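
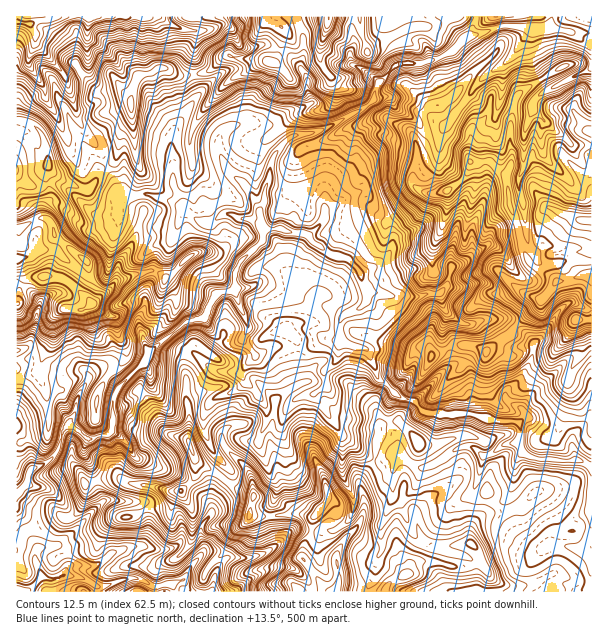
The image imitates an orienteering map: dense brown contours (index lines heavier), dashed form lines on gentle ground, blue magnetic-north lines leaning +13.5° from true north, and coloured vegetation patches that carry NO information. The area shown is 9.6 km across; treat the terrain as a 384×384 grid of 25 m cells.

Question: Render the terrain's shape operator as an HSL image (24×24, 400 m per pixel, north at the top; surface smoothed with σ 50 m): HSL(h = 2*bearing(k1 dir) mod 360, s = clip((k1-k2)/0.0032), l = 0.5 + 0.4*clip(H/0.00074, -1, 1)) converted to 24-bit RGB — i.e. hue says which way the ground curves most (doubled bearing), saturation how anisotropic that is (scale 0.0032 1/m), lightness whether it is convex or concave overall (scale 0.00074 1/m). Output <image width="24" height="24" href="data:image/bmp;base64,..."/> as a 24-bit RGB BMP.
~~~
<image width="24" height="24" href="data:image/bmp;base64,Qk32BgAAAAAAADYAAAAoAAAAGAAAABgAAAABABgAAAAAAMAGAAATCwAAEwsAAAAAAAAAAAAANap2c6IyuYs4qSQ/Uq0Nn0kOSFoT6mEsFC5iNMHeR+HB5JJlSXi/4M6kMD1hwWeJyndkajNUmZ5Td85fRZGkgmuVmYmgZXaPlUV9uoiEYkiLX5k3SJs2nDyK7omVB0k1klIZPUcNBDEQ87i/QWSk5c+rPUhbVJCRn6t7h2y6pWqrp9ujWT1bXm9ii45rdVFesISjnlhvNHRm0n+ru5V1K1FfUM9Vyg3vl4nq9tXgWH2YBi0Nx7VLoscr189/QGqYj1ZUX4SCirahnU9Zd2V3goF3bYR8X4CirXWsiZzQ4zliDUwq24xAbyeGx2RTiN+QECMg7dmtOnvgxsjw7cHgb9jU6YRpL0JvtXiLgmVtVXRToWBlbWiSmIePfYiASoNyGH5WeSZc2vHammXW1evxlLHpvZPny1l2WKS7nvadQCF7Slk67NZsQAuH4+WvQjthbKpjo4WcrImOZZeyTGGBs6a7o5+7fWi2eiAtAEUvsf+om5Tf2TuuKQ4KMSog3PfUaxaBn+2kcSppLho62fvQHxFWyE9NWnlemmBMPm9EprVxNW0cQHnCflAfc3QgcC0jkVSuN/+6kR0AEj4AewBFoZ7Z1+j07Vt3556OiWI5OYd5QH7G0dmlLxU0sY52pW6ZweXbjobSxK3ku8HpjR6/iYHLv5iqU3CTQFVd7rKMBzRb/PrPBi1SmtSePhEizt04Xp911KOiuTaYMnJKlExSZUV0h7WAiuTckQgmQjAGLDAJQSwPjq4dMVUnmHVcU5JlbZ2umbmPEFuq/NvPADIz2SPltXph08+WSb+RkzKAcp60tXakQZeZaJC6nNuzMwAX/74TLPvZYWyrsKhpKVc8VGONw4ylaJKqrnyNlINbaDlBTnc26911AR4y2eK7qVlQWtFsPn2Ud11QeodtqWNzTK50cjNZUTmr8qSfyILpokSj1bGznpvOIzh+iMxCpmBFFSwH3sFPIhwRb606q+SGFwAzAHsp4djzsStXKx5ruZGDiZx8eX1ZeT1CTpp0K2V469Xmd3fd0Nfur3vPzYqhDB4n4WyCjYlBHLD8+tHr2dL5jPDek3T1GieR9ttjADMD2eaOWxd2iq2Bknt9l3+JRYxTbIhURm5kQmxI5mNPyBEhOUsbUTgj4aWhAFVE8q3b6FqkGJtRaclz98XpwCrDFCNIyuesiUl8EGEIEzVyl2lXhIF4iouEnKCqSEN+hGVTeGUkFS4FU2gh3itNksPdhrjW5JbVN550SGKuxaLUuT1DCpvC9aywboXv/MXzhCqsp9aTDVqKno7ChZGOjqyollBUdkBkXE98n1PC5eiVBSQ22Nf00ijNe8Fge55UYaSsU55cfb9Pj+y3QBMqzVpCUplBECMc+tHSy2fSVozWK7aKspNbZSE+pWxoa3GRQnyBTlmo89nYFG+5CEMMxpBNs5VVmHRxh4Nqx3zSzO+8bSdNZEVmTGhwxKKRWHuEgG1KbIQ+noc2hyBfpJlGS6WXm359bGeKk0aDc3Q02uNBI1+QKC2gnuCShTKpiqizrLjXeqNNwo9Hly+UZKpxQ21Nlp85ikh9a41niJOuu26zMpmbl5F/iWOFaIF0Wk14gjt6yejj19z0X1vOH0td0euaMr/FdalzUjUvmXJlrNKkRDt0vHaXYkaLueTCQjhhv9GjaFeBlGVoK1WOtKiVbnlydHVlSEJsbZyy09mxMFlL3HudYIe7nOuLNb2bbzJQZKuDa5SNmtR/ZkR0bEpr1cx7VaJLQkBkxM6MW1Jwi4yTd0q0QrdWtIS/m3B6VD5kTK10w9KWOTxjmNh/WWGY2rhdJRNxgLLSdjM5wuDcgSKLmUK4qW2m4N2nQl16QFNZ3ZeGLUY2aXNdel5WsDhyn5sSAmcCal3dm83i03Vhg3ZSP6mBq2WR5sSYEyZWaiouq9nLt8N1tRalWR95smSG6OrLfzZwcHZZHm1i66m1HS0inTtOXbUzlQ2f9NbjAFQvXBENhsp7vZvCNqGG1J6M2zyyF1VtXbfS44vepB96+DpgE9R9nXLRmXvX3bnmyNXnfl3b4KIW32veW8LGwPPqHobiheWSWwAXAH9ITctGpn+9zJfBM58lN5551IvY9UWrAHYNHbx6mSypjuSYIpeSmdWdWK2tvnSFHiJi69jzcAjTy7pijDN57dCLOxpa1PX3njjNR8QeKGoJFDkl2rHMPrmQUHZkfLV4zzLPeSYtKm8ru54iIYsofnMnQy8dlS0mqZobJ2gQziO60NyuXFCy44B4TJfYUMZab1x8q2ihwpCnQ06pNGUQupkbV3MyfW8yjHVG"/>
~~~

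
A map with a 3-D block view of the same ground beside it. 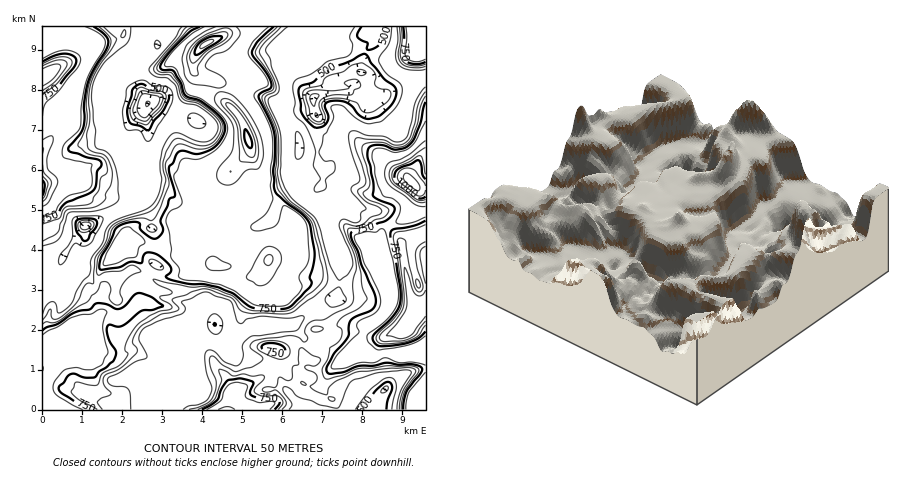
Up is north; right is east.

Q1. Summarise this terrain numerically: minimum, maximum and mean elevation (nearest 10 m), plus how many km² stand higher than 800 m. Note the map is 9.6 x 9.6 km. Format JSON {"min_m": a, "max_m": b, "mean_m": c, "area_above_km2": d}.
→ {"min_m": 300, "max_m": 1110, "mean_m": 690, "area_above_km2": 28.0}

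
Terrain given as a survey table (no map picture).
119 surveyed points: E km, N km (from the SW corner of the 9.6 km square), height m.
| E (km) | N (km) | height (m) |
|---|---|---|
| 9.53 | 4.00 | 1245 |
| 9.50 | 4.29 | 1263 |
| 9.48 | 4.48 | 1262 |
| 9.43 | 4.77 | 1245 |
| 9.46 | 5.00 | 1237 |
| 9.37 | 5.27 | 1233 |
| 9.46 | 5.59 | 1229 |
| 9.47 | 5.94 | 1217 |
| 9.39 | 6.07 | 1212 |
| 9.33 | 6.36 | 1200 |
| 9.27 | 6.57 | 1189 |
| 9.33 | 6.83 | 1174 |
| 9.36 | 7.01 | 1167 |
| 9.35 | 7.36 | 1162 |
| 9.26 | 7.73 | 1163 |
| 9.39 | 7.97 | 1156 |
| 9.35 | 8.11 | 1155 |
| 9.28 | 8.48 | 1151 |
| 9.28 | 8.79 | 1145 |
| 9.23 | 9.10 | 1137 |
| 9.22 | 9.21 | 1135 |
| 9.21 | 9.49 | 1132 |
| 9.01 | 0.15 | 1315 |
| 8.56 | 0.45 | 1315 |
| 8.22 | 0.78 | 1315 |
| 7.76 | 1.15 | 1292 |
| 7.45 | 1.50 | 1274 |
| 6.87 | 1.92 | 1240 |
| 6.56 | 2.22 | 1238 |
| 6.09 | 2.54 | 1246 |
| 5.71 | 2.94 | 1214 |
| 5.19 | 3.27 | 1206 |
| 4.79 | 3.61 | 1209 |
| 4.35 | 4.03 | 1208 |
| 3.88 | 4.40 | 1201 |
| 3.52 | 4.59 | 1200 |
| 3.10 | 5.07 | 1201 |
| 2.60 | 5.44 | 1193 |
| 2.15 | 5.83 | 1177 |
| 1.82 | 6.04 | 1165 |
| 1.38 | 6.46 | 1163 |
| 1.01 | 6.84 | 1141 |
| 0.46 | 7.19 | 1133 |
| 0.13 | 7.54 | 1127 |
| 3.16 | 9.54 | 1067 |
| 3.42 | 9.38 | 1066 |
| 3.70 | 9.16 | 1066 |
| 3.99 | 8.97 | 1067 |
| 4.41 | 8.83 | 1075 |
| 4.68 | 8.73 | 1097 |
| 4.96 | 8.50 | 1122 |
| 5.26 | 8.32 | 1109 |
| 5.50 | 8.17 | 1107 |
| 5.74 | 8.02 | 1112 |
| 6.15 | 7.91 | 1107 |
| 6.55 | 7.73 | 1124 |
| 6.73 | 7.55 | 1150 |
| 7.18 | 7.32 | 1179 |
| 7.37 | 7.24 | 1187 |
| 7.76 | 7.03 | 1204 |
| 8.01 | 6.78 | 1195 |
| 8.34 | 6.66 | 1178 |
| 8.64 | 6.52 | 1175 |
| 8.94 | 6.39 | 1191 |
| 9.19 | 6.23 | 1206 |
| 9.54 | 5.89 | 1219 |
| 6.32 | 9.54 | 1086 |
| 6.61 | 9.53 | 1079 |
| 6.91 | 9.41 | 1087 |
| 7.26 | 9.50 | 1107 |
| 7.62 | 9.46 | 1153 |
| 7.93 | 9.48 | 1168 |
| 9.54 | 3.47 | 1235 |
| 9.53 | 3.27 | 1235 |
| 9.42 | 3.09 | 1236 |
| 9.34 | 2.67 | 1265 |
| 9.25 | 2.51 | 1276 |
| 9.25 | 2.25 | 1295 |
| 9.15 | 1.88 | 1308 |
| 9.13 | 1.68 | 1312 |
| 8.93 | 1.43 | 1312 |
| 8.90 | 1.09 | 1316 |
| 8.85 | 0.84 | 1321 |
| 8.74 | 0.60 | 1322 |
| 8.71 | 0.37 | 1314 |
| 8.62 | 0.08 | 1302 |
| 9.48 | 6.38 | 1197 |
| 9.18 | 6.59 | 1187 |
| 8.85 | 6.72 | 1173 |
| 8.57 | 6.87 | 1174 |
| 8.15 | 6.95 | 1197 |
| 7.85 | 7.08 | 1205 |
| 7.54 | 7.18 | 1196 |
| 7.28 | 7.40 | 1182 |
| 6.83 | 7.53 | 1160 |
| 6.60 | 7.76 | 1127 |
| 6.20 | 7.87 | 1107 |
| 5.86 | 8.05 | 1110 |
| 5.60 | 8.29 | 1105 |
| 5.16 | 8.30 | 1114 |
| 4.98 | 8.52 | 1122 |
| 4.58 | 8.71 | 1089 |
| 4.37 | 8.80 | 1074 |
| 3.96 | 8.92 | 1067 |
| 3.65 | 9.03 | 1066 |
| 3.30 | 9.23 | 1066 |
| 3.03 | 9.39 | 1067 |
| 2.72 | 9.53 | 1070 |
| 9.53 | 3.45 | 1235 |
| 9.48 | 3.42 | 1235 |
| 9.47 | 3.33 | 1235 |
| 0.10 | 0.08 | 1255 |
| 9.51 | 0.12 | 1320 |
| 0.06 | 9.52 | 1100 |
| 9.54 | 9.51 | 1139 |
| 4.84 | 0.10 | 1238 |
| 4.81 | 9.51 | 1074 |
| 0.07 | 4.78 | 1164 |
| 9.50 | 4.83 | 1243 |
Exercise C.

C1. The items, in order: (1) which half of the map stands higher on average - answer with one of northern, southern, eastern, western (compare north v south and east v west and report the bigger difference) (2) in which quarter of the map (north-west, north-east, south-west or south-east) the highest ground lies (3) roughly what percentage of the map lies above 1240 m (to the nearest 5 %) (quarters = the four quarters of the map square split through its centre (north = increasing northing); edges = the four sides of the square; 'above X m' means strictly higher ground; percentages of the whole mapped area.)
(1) Taken as a whole, the southern half is higher than the northern.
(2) The highest ground is in the south-east quarter.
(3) About 15 % of the map lies above 1240 m.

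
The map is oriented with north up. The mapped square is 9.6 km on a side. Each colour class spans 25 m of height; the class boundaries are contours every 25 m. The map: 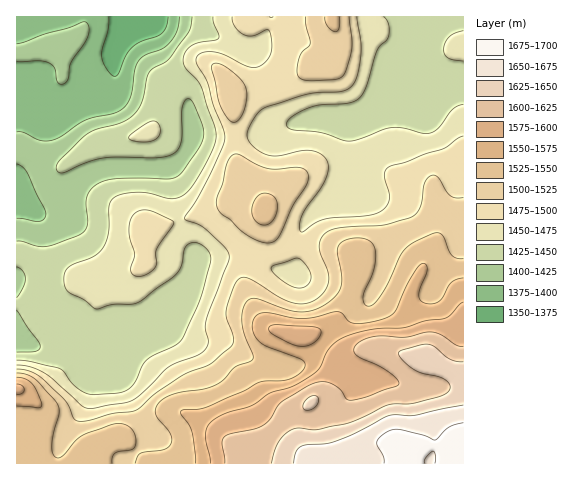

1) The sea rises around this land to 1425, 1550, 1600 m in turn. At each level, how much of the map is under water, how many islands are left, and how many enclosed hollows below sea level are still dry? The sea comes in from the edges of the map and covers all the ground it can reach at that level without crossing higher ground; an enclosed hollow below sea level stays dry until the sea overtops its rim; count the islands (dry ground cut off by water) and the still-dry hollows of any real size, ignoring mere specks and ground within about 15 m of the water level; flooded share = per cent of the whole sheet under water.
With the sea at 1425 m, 14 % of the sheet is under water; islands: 0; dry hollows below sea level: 0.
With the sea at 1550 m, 82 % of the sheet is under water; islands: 0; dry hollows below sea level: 0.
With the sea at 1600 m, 90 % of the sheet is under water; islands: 0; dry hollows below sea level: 0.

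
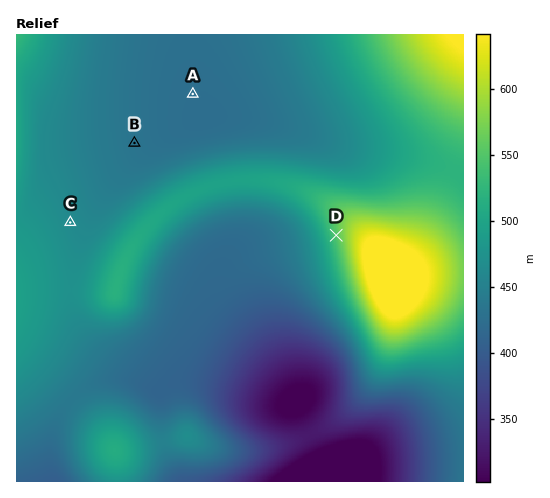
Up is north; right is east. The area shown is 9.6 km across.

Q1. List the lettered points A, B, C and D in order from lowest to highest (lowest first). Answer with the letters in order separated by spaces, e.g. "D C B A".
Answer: A B C D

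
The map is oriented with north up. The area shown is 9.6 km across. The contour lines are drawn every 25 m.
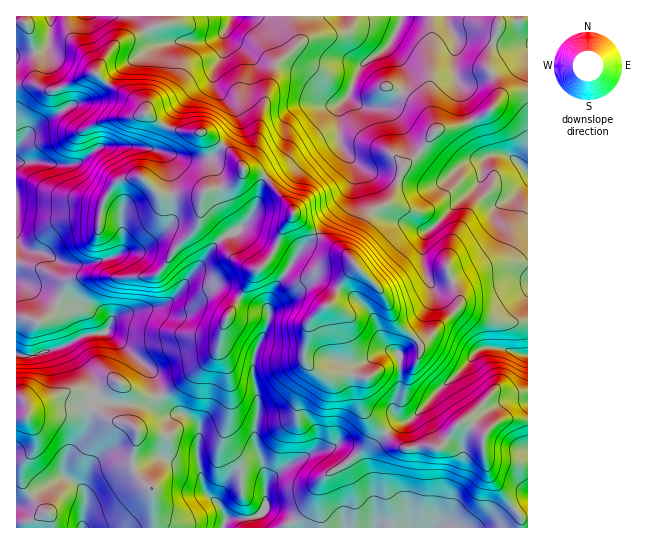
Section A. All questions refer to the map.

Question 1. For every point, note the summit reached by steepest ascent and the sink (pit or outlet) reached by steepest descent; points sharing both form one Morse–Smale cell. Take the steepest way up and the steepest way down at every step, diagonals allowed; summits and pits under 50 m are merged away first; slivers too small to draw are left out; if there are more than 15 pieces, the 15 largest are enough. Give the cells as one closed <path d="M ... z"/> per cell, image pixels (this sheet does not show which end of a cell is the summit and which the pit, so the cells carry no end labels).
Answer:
<path d="M318 235l-21 19-21 32-8 17 1 8-22-7-8-5-15 26-5 24-6 8-40 32-12 6 2 6 8 10 15 4 13 11 1 7-3 24 6 29 2 7 15 13 5 9-2 12 304 1 0-108-26 0-7 4-8 9-20-12-4 0-9 8-8 13-7 6-13-3-22 3-6-4-32-31-4-10 0-14 4-12-11-2-27 1-8-3-12-10-3-12 4-13 0-13 3-6 11-11 10-6 9-20 15-16-10-13z"/><path d="M165 16l-149 1 0 221 9 11 20 4 16 10 21 2 63-17 22-19 5-11-1-41-4-19-4-5 23 6 20 0 8-3 7-9-3-6-15-9-18 0-24-8-14-9-12-15-24-13-15-14 9-16 13-14 19-7 16-9 10-3 2-2z"/><path d="M527 91l-16 1-9 4-12 15-16 9-13 5-26 6-12 18-19 17-13 35-17 8-6 6-17 34-2 5 6 11 22 21 6 7 13 28 23 23 6-3 34-33 38 13 20 2 11-2z"/><path d="M527 16l-124 1-14 28-29 22-12 30-9 10 1 36 13 20 2 11-11 27-19 20-8 14 33 22 1-8 17-34 6-6 17-8 13-35 19-17 12-18 26-6 13-5 16-9 12-15 9-4 17-2z"/><path d="M402 16l-109 1 0 9 6 17-24 23-15 55-3 22-4 12-10 12 0 7-6 7-10 6-18 2-8 9-1 9 3 14 16 14 15 24 16 9 11 0 11-13 11-26 10-14 24 18 8-12 16-16 11-20 3-18-15-24-1-36 9-10 12-30 29-22 12-23z"/><path d="M462 308l-5 1-37 36 0 10-7 10-26 2-23 12-3 10 0 14 4 10 32 31 6 4 22-3 13 3 7-6 8-13 17-13 24-24 13 3 21-4 0-69-31-1-15-4z"/><path d="M61 396l-16 5-16 9-1 9 5 10 3 13-6 13-4 4-10 3 0 43 10-4 31-21 9-3 9 6 10 12-2 33 71 0-2-39-15-12-5-11 5-36-10-7-16-3-24-15z"/><path d="M231 16l-65 0-3 8-10 3-16 9-19 7-13 14-9 16 15 14 24 13 12 15 14 9 24 8 18 0 19 13 13-15 2-5 0-10-2-6-19-20-3-7 0-9 11-23 0-17z"/><path d="M118 381l-24 12-24-2-15 6 11 0 9 6 12 2 24 15 16 3 10 7-5 36 5 11 15 12 3 39 67 0 3-6 0-7-5-9-15-13-2-7-6-29 3-24-3-10-11-8-15-4-10-15-20 0z"/><path d="M201 208l-4 18-21 21-12 20-7 8-23 2-59 0-10 8-6 17 20 7 5 6 3 19 6 1 13-3 6-11 9-6 42-10 16-10 16 2 18-9 8 0 17 11 19-29-15-6-11-9-12-20-16-14z"/><path d="M222 145l-8 11-8 3-20 0-23-6 4 5 4 19 1 41-5 11-22 19-11 4-9 0-35 12-16 1-13-2-20-11-16-3-8-10-1 42 42 20 7-16 10-8 59 0 23-2 7-8 12-20 21-21 3-7 1-21 3-5 5-4 18-2 10-6 6-7-2-11z"/><path d="M357 267l-13 11-12 24-10 6-11 11-3 6 0 13-4 13 3 12 12 10 8 3 27-1 7 2 8 0 18-10 26-2 4-4 4-10-2-9-19-16-7-9-10-24z"/><path d="M221 288l-8 0-18 9-16-2-16 10-38 8-13 8-5 10 42 38 12 27 22-15 34-30 7-26 15-26z"/><path d="M293 16l-60 0-9 17 0 17-9 17-2 15 6 11 16 16 2 6 0 10-14 21 14 11 6 10 10-12 3-6 4-28 15-55 24-23z"/><path d="M107 332l-21 3-23 12-30 9-16-1-1 46 6 0 7 11 4-5 32-15 10-1 7 2 12 0 23-12 24 15 18 0 0-7-10-20z"/>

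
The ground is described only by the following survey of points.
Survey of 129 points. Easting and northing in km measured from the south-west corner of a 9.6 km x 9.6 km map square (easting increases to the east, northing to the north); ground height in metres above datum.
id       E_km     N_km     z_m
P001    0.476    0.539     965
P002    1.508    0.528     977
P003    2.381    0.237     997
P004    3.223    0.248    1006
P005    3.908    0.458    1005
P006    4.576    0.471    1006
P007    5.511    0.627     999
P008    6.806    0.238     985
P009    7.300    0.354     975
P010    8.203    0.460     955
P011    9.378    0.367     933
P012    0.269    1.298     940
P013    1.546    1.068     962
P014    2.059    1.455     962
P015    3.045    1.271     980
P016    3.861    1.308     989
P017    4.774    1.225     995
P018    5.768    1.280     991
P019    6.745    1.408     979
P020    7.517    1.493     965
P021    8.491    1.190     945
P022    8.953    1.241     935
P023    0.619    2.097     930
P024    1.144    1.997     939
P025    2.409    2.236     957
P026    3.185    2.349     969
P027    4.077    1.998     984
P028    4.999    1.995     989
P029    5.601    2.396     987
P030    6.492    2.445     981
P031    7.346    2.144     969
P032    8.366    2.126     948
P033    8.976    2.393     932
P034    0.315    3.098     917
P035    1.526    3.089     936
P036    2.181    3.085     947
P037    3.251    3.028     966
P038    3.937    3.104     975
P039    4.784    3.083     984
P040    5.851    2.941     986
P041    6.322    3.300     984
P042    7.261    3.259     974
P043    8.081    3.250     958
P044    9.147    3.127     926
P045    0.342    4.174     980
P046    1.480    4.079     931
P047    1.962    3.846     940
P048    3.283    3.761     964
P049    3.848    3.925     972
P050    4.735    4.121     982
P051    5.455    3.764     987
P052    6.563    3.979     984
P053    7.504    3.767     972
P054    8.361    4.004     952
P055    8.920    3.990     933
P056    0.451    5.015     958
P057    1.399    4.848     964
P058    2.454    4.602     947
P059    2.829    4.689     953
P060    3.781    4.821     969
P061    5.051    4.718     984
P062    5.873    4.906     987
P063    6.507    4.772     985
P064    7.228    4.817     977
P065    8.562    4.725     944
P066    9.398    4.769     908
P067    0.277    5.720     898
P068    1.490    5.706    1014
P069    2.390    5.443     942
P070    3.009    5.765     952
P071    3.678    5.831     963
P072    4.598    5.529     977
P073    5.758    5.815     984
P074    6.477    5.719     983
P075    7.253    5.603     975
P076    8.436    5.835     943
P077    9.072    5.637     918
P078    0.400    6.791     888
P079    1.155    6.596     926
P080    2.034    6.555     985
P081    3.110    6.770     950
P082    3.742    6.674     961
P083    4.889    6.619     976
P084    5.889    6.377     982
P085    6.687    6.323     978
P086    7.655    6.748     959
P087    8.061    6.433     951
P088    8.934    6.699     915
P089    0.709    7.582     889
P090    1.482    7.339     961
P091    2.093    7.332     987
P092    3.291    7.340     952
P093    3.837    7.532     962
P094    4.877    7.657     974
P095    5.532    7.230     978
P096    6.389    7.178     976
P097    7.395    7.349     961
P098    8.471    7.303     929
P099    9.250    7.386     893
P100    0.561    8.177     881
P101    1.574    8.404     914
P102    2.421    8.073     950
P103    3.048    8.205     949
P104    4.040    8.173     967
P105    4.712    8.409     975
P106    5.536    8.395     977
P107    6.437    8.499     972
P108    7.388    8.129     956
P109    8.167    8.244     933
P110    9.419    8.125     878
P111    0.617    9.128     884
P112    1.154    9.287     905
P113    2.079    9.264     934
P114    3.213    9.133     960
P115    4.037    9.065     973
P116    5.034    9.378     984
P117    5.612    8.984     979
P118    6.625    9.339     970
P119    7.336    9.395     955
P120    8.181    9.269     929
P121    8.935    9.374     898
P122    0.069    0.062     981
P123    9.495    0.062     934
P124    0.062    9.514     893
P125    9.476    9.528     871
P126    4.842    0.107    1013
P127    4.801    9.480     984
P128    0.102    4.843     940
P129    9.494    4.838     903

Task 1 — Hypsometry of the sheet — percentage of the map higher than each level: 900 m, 94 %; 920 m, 88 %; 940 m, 75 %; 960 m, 55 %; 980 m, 24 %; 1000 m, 3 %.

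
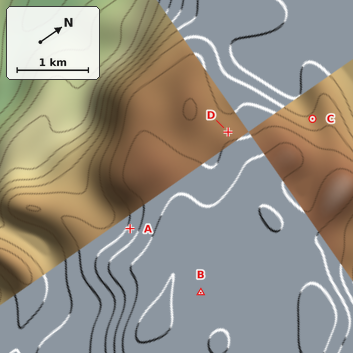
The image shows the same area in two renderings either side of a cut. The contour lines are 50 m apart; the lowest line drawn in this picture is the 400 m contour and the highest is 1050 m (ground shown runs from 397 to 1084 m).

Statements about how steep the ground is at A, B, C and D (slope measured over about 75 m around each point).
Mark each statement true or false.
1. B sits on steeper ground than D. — false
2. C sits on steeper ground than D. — true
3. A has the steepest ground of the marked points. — true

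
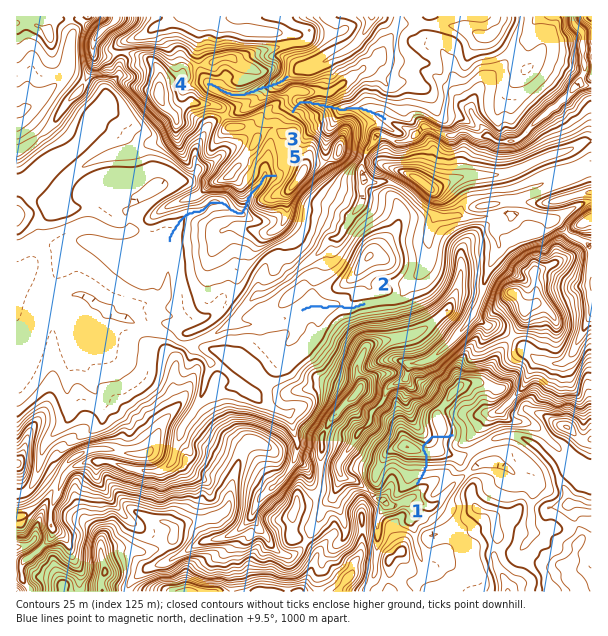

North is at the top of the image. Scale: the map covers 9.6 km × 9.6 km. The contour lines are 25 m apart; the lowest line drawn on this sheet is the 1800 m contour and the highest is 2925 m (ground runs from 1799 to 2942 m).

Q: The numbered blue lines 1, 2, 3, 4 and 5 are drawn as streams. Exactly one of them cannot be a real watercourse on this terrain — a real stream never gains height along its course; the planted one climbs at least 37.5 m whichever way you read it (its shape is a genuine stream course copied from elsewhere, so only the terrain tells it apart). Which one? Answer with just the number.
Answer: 1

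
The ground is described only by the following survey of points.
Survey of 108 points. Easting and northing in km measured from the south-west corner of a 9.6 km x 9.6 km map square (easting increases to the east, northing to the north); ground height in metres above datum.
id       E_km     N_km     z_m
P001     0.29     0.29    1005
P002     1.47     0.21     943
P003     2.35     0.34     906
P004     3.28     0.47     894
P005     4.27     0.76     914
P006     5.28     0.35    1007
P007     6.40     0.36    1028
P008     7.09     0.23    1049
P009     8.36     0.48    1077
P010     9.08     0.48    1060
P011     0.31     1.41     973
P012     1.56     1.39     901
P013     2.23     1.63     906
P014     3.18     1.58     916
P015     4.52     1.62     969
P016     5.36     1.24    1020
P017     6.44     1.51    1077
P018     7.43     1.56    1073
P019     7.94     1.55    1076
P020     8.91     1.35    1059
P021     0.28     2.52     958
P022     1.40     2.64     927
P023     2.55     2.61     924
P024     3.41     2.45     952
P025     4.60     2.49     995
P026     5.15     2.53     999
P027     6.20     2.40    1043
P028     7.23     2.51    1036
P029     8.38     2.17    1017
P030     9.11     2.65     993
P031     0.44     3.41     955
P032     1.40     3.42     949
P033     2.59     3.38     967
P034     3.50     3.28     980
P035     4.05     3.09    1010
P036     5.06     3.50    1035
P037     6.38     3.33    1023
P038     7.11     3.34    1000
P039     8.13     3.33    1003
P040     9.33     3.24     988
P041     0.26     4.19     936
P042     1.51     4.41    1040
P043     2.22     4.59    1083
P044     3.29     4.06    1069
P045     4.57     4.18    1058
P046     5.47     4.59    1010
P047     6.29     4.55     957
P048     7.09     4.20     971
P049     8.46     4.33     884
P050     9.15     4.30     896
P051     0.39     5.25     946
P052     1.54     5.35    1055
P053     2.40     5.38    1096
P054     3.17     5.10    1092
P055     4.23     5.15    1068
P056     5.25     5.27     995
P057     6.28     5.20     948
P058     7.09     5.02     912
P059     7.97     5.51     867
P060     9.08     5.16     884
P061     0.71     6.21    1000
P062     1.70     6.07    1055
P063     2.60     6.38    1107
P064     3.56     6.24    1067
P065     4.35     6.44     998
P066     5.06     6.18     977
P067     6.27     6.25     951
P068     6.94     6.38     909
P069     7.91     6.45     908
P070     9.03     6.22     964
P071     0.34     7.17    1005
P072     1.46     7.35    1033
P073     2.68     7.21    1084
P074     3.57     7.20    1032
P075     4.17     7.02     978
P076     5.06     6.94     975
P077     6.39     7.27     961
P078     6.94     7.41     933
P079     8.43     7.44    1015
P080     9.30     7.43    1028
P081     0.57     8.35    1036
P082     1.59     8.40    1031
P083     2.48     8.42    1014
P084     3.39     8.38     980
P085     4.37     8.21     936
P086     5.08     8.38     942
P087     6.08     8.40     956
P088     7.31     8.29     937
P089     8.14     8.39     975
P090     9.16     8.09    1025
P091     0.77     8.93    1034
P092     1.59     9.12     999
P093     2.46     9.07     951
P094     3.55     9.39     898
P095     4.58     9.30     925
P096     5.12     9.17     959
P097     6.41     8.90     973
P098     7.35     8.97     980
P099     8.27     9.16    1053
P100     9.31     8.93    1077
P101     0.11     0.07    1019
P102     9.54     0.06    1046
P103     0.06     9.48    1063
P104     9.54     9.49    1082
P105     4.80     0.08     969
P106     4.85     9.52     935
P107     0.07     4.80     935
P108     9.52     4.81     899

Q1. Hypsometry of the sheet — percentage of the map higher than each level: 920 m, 86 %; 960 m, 67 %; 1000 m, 45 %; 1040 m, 23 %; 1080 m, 7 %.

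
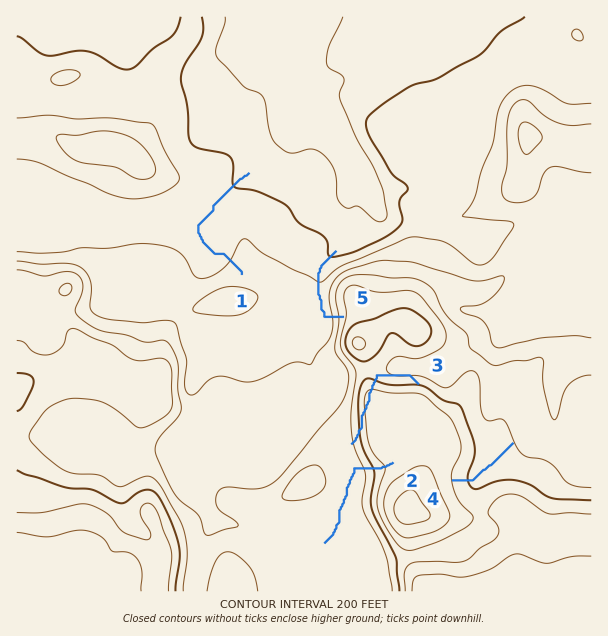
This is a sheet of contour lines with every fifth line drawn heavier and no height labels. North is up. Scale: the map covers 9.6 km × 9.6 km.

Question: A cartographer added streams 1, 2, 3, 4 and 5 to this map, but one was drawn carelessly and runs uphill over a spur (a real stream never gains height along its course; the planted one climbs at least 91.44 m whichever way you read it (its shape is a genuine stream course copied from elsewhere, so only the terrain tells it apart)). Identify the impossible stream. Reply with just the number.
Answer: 3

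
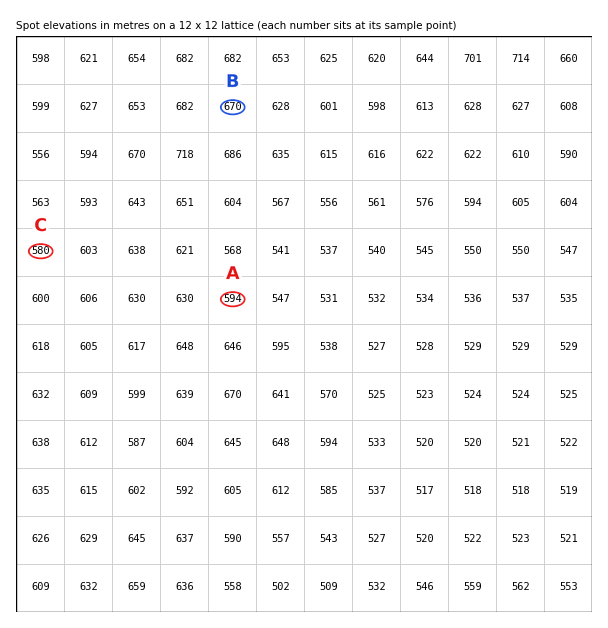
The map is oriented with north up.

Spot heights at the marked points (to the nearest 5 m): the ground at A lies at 595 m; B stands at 670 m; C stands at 580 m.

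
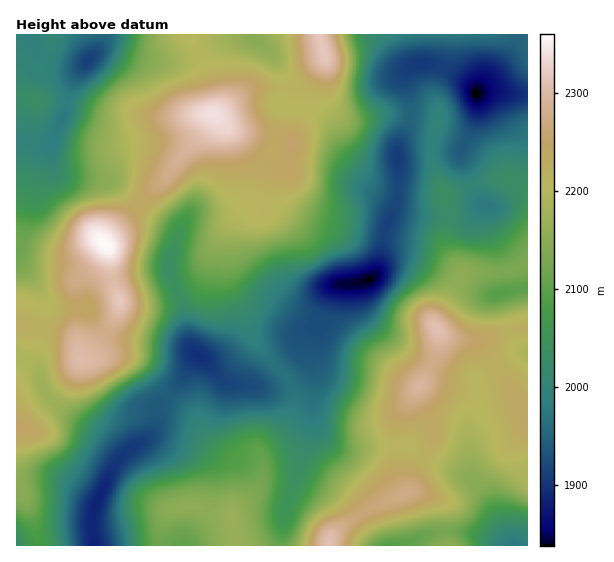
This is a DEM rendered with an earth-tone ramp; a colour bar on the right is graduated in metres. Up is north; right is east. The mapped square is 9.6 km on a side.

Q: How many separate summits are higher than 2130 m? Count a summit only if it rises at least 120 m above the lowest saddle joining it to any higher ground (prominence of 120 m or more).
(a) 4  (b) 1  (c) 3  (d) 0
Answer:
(b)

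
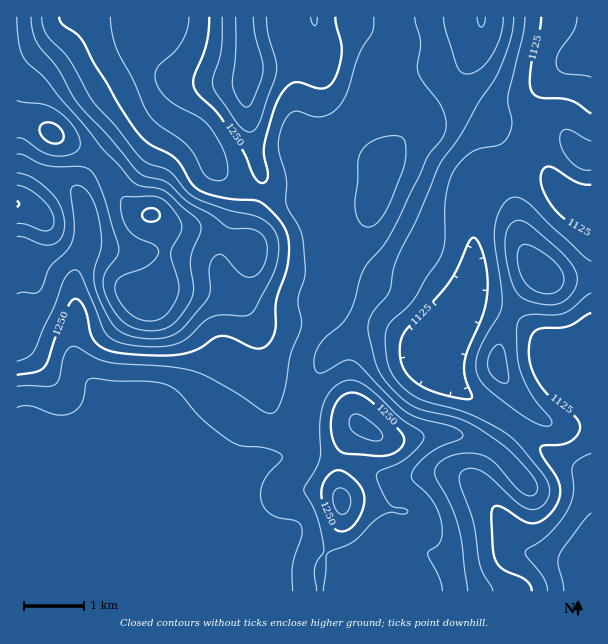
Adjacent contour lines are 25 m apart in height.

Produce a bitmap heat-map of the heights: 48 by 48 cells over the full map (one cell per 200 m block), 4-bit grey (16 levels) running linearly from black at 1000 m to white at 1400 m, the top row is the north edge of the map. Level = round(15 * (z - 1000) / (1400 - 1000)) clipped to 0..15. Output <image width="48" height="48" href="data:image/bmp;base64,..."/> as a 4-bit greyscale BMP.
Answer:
<image width="48" height="48" href="data:image/bmp;base64,Qk32BAAAAAAAAHYAAAAoAAAAMAAAADAAAAABAAQAAAAAAIAEAAATCwAAEwsAABAAAAAAAAAAAAAAABEREQAiIiIAMzMzAERERABVVVUAZmZmAHd3dwCIiIgAmZmZAKqqqgC7u7sAzMzMAN3d3QDu7u4A////AHd3d3d3d3d3d3d3eIiIiIiIh3dmVVRDInd3d3d3d3d3d3d3eIiIiIiIh3dlVUQzInd3d3d3d3d3d3d3eIiIiIiIh3ZlREQzInd3d3d3d3d3d3d3eIiIiIiIh3ZlREQzMnd3d3d3d3d3d3d3d4iZiIiIh3ZlRERDMnd3d3d3d3d3d3d3d4mamIiIh3ZVRERDM3d3d3d3d3d3d3d4iImqqYiIh3ZVVVVUM3d3d3d3d3d3d3eIiImqqZiIh2ZVVWZUQ3d3d3d3d3d3d3eIiJmqqYiId2VVZnZlQ3d3d3d3d3d3d3d4iImqmYiHdmVWZ3ZUQ3d3d3d3d3d3d3d3iImZmZiHdmZmd2ZUQ3d3d3d3d3d3d3d3iImZmamYd3d3dmVERHd3d3d3d3d3d4iIiImaqqqZiHd3ZlVVVHd3d3d3d3d3eIiIiImqqqqYiId2ZVVVVXd3d3d3d3d4iIiIiImqqqmId3ZlVWZlVIiIh3d3d3d4iIiZiIiaqph2ZlVVVmZVRIiIiHd3d3eIiImZiIiZmYdlVVVVZmVURJmYiHd3eIiIiZmZiIiJiHZVREVWdmVERKqZiIiIiIiJmZmZmIeIh2VUREVndlRERKqpiImZmZmZmZmZmId3d2VEREVndlRERLqpmZqqqqqpmZmZmId3d2VEREVWdlRERLupmaq7zMuqqaqpmIh3dmVURERWZlVERLuqmavN3dy6qqqpmYiHd2VVRERVZlVVVLu6mavd7t3Lu6qpmIiId2ZlVERFZmZmVbu6qrze7u3Mu7uqmIiId3ZlVERFZnd3Zru7qrze7u3Mu7u6mYiIh3ZmVURFZ3iHdsu7qrzd3d3Mu7u6mYiIh3dmZVRFZ4iIdsy7u7zN3d3Mu7y7qYiIh3dmZVVFZ4iHZszMu7zN3d3Mu8zLqYiIiHdmZlVVZ4h2Zczcu7zN3d3cy8y7qYiIiId2ZlVVZ3dmVd3dy7zd7u3cy7u6mIiIiIh2ZlVVZ3ZlVO7dy7ze7u3Mu6qpmIiIiYh3ZlVVZmZVRO7cu7zd7ty6qqmZiIiImZiHZlVVZmVURN3Mu83d3MupmZmZiIiIiZiHdlVVVVVERMzMzM3cy7qZiJmZiIiIiZmIdlVVVVVFVczMzM3LuqqYiJmZiIiIiZmIdmVVVVVVZs3d3dzLqpmYiJqZiIiIiZmId2ZmZVVVZt3u7cy6qZmIiZqpiIiIiJmIh3ZmZlVWZt7u7cuqmYiImaqpiIiIiIiIiHZmZlVWZe7u3LqpmIiJmrupiIiIiIiIiHdmZlVVVd3dy6qZmIiZqru5mZmYiIiIh3d2ZVVVVd3cu6qZiImaq7u6mZmYiIiIh3d2ZVVURNzMuqmZiJmaq7y6qaqZiIiId3d3ZVRERMzLuqmYiJmaq7y6qqqpiIiHd3h3ZlRERMy7qpmYiImZq7y6qqqpiIiId4iHdlREQ8y6qZmIiIiZq7y6qqqpmIiId4iIdlVEQ8uqmZmIiIiZq7u6qqqpmIiId4iIdlVERMupmZmIiIiJq7u6qqqZmIiHd4iIh2VERA=="/>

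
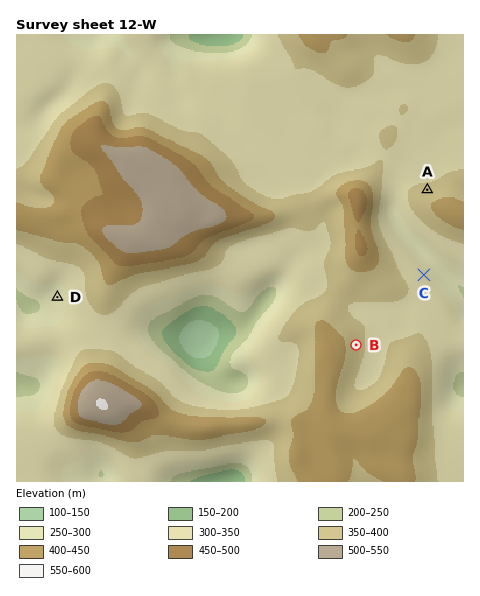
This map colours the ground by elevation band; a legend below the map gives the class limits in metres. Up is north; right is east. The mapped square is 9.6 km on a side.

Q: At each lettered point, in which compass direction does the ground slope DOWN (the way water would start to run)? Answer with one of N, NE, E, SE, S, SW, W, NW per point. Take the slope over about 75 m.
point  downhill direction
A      N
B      E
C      NE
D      W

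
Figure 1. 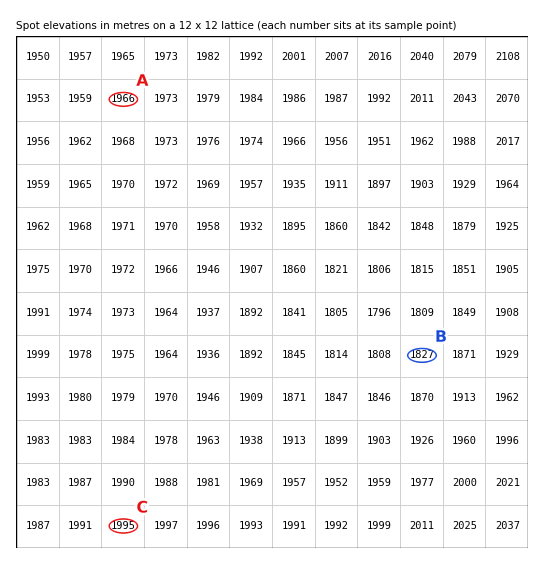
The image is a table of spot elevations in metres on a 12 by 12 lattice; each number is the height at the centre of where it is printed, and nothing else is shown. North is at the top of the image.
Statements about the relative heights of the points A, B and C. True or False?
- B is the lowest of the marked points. True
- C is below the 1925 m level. False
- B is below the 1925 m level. True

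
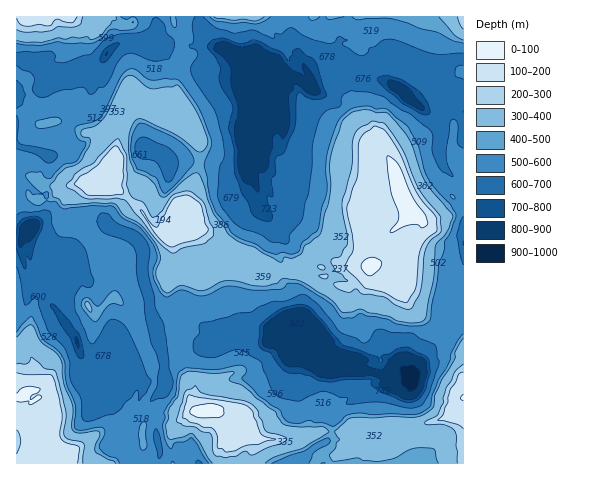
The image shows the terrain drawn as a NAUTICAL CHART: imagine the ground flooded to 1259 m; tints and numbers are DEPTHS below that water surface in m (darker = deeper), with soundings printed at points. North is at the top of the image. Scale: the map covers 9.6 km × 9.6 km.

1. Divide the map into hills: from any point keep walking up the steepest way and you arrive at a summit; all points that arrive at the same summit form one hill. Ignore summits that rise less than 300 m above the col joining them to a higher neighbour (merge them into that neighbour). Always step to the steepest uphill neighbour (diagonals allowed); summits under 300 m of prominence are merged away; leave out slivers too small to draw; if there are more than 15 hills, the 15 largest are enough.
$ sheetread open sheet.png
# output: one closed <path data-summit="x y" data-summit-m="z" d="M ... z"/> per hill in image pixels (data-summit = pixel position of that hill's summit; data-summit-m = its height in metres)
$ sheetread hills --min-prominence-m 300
<path data-summit="402 189" data-summit-m="1223" d="M155 38l-8 5-18-3-13 5-9 8-9 22-8 6-6-1-3-4-13 3-5 0-4-3-9 0-5 2-3 9-17 5-9 5 0 145 4 0 5-7 6 15 11 3 10-1 5 3 9-1 5 2 8 7 3 13 3 2 9-2 2-4 2-23 10-20 3-2 22 9 9 10 1 33 6 16 2 23 4 8 9-6 23-5 8 1 14 14 1 6 1-4 5-6 13-6 13 2 7 6 13 0 11 3 6 0 7-8 19 1 9 5 5 17 10 10 13 3 16-1 5 2 22-2 15 9 11 11 3-9 12-12 15-22 23-19 0-128-9-7-14-22-1-9 3-17-2-10-29-22-10-14-20-7-15-10-4 0-3 3-13-1-18 8-13 2-5 5-6-6-6 1-15-4-15-15-4 0-4 8 8 24-3 20 4 4 12 5 1 13-2 7 3 4 12 5 5 13-5 31-8 5-11 0-4-3-11-21-9 0-2-3-5 0-4-7 2-9 7-11-2-8 4-8 0-5-6-9 2-29-5-21-21 3-29-4-8-4 0-4-8 1-9-2-9-10z"/><path data-summit="206 411" data-summit-m="1224" d="M111 227l-12 18-1 25-4 6-4 1-5 1-3-2-3-13-10-8-12 0-5-3-10 1-13-4 0 2 2 3 11 4 3 9 12 11 3 7 0 6-8 8 0 7 25 33 5 28 8 10 0 29 9 4 14-8 17 11 8-11 7 6 5-4 5 6-2 7 7 30-2 17 164 0-3-9 6-3-2-8 9-11 0-13-3-7 3-4 7-1 18-11 3-13-1-13 15 1 15 6 20-3-24-17-22 2-5-2-16 1-10-2-13-11-5-17-9-5-19-1-7 8-6 0-11-3-13 0-7-6-13-2-13 6-5 6 0 11-2-13-16-15-29 5-9 6-4-8-2-23-6-16-1-33-9-10z"/><path data-summit="25 392" data-summit-m="1214" d="M25 235l-5 7-4 1 0 220 131 1 5-2 5 2 3-8 0-9-7-30 2-7-5-6-5 4-7-6-8 11-17-11-14 8-9-4 0-29-8-10-5-28-25-33 0-7 8-8 0-6-3-7-12-11-3-9-12-5z"/><path data-summit="463 17" data-summit-m="1057" d="M463 16l-263 0-1 5 7 15 11 10 20 7 18 1 4 5 10 4 17 16 13-2 10 9 2-9-6-8 20-13 14-2 19 10 26 17 4 0-2-3 0-9 3-6 8-1 7 4 3-6 9 0 16 7-2 16 8 2 13 16 13-3z"/><path data-summit="463 398" data-summit-m="1182" d="M463 317l-22 18-15 22-12 12-3 9-2-3-20 3-15-6-15-1 1 13-3 13-18 11-7 1-3 4 3 7 0 13-9 11 2 8-6 3 4 9 141-1z"/><path data-summit="34 17" data-summit-m="1067" d="M155 16l-138 0-1 41 19 3 6 4 3 3 2 11 15-4 22-11 20-4 9-11 11-6 27 0 5-4 2-10z"/>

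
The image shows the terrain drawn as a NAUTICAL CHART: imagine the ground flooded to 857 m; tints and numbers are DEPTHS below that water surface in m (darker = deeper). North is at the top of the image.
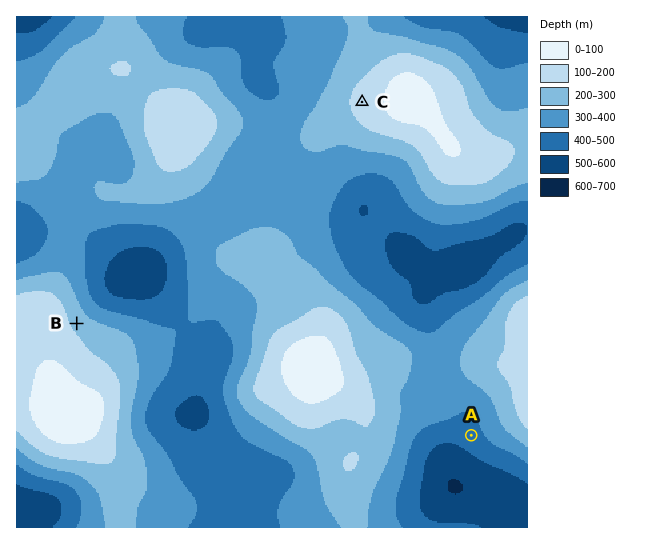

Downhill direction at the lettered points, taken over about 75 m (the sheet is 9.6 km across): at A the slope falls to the SW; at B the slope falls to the NE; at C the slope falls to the W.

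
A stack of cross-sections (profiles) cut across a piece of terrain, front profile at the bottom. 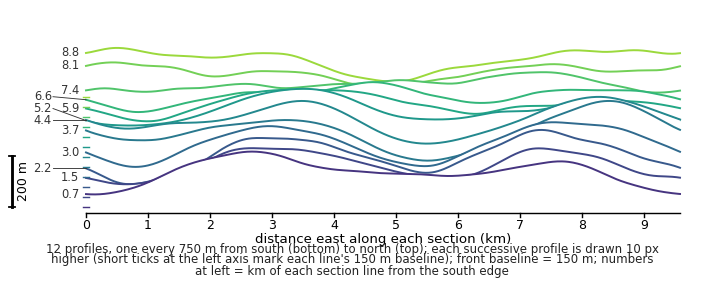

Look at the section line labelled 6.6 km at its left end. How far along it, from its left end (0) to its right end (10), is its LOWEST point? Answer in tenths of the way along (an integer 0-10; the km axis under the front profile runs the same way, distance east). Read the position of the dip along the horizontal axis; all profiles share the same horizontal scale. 1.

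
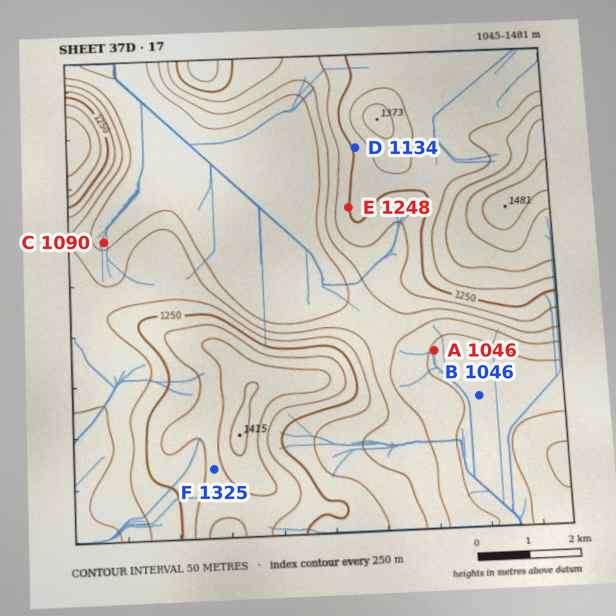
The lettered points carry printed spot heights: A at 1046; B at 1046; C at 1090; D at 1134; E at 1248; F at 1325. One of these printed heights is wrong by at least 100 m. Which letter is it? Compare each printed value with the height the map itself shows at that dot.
D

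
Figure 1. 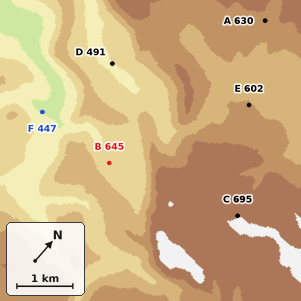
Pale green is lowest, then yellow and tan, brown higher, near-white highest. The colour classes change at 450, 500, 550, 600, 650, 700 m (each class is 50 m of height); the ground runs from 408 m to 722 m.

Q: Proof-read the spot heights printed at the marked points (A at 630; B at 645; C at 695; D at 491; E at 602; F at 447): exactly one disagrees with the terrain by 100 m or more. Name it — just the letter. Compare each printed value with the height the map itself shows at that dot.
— B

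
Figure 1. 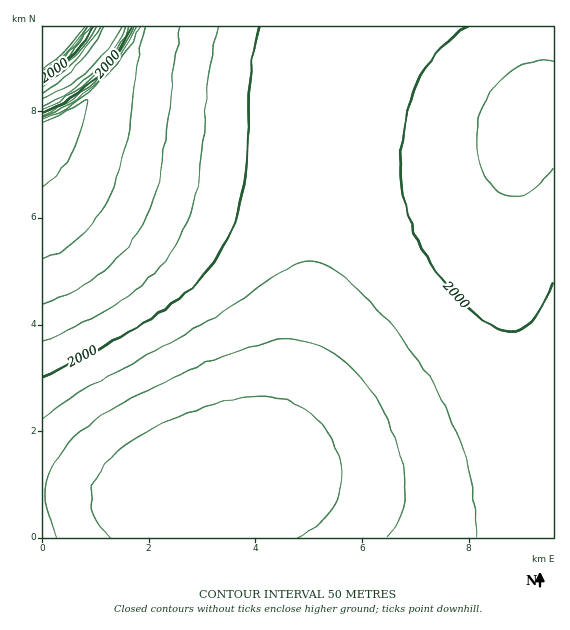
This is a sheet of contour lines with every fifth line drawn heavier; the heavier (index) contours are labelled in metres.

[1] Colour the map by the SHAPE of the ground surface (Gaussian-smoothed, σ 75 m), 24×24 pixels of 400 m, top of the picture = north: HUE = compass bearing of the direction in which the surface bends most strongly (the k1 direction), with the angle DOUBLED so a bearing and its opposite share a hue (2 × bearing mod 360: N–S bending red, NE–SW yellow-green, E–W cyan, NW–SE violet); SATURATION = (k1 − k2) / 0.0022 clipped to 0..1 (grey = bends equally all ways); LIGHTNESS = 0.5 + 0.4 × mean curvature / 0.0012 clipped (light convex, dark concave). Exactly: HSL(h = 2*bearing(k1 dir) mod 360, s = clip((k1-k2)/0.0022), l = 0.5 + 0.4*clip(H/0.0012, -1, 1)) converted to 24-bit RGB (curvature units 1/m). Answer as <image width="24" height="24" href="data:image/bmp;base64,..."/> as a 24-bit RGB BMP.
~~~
<image width="24" height="24" href="data:image/bmp;base64,Qk32BgAAAAAAADYAAAAoAAAAGAAAABgAAAABABgAAAAAAMAGAAATCwAAEwsAAAAAAAAAAAAAfX15fX55fX55fX55fX55fX55fX95fn95fn95f396f396f356gH57gH17gH17gH17gX18gX18gX19gX59gX5+gX9/gYB/gYGAfnx6fn16fn56fX56fX56fX56fX56fX96fX96fn96fn97f397f357f358gH58gH58gH59gH59gX59gX9+gYB+gYB/gYF/gIJ/fnx7fn17fn57fX57fX56fX56fX56fX97fX97fX97fX97fn98f398f358f359gH59gH99gH99gH9+gYB+gYF/gYF/gYJ/gIJ/f3x7fn17fn57fn57fX57fX57fH97fH97fH97fH98fX58fX58fn59fn99f399f399gH9+gIB+gIB+gYF+gYF/gYJ/gYJ/gIN/f318f318f358fn58fX98fX98fH98fH98fH98fH98fH98fH59fX59fn99fn9+f39+f4B+gIB+gIF+gIF+gIF/gIJ/gIJ/gIN/gH18f359f399fn99fX99fX99fH99fH99fH99fH99fH9+fH9+fX9+fX9+fn9+fn9+f4B+f4B+gIF+gIF/gIJ/gIJ/gIN+gIN+gH19gH59f39+fn9+fn99fX9+fX9+fX9+fH9+fH9+fH9/fH9/fX9/fX9/fn9/fn9+foB+f4B+f4F/gIF/gIJ/gIJ+gYN+gYR+gX5+gH5+f39+f39+foB/foB/fYB/fYB/fYB/fYCAfICAfH+AfX+AfX+AfoB/foB/foB/f4B/f4F/gIF/gIJ/gYN+gYN+gYR+gX5+gH9/gIB/f4B/f4CAfoCAfoCAfYGAfYCBfYCBfICAfH+AfH+AfX+AfoCAfoCAf4B/f4B/f4F/gIF/gIJ/gYN+gYN+gYR+gn9/gYCAgICAf4CAf4GBfoGBfoGBfYGBfYCBfYCBfH+BfH+BfH+BfX+Bfn+AfoCAf4CAf4B/f4F/gIF/gYJ/gYN/goN+goR+goCAgYCBgICBgIGBf4GBf4GCfoGCfoCCfYCCfYCCfH+CfH6BfH6BfX+Bfn+BfoCBf4CAf4CAgIF/gIF/gYJ/goN/goN+g4R+goGBgoGCgYGCgIGCf4GCf4GCfoGCfoCCfYCCfX+CfH+CfH6CfH6CfX6BfX+Bfn+Bf4CBgICAgIGAgYF/goJ/goN/g4N+g4R+goGBgoGCgYGCgIGCgIGCf4GDfoCDfoCDfYCDfX+CfH6CfH2CfH2CfX6CfX6Bfn6Bf3+BgICAgICAgYGAgoJ/g4N/hIR+hIR+g4KBgoKBgYKCgIKCgIGCf4GCfoCCfoCCfX+CfX+CfH6CfH2CfH2CfH2BfX2Bfn6Bf3+BgICAgYCAgYGAgoF/g4J/hIN/hIR+g4KBgoKBgYKBgIKCgIGCf4GCf4CCfoCCfX+CfX6CfH2Ce32CfHyBfH2BfX2Bfn6Bf3+BgH+BgYCAgYCAgoGAg4J/hIJ/hIN/g4OBgoKBgYKBgIKBgIGBf4GBf4CBfoCBfX+BfX6BfH2Be3yBe3yBfHyBfX2Bfn6Bf3+BgH+BgYCAgYCAgoGAg4GAhIJ/hIN/g4OAgoOAgYKAgIKAgIGBf4GBf4CBfoCBfX+BfX6BfH2Be3yBe3yBfHyBfX2Bfn6Bf36BgH+BgYCBgYCAgoCAg4GAhIKAhIJ/g4SAgoOAgYKAgIKAgIGAf4GBf4CBfn+BfX+BfX6BfH2Be3yBe3yBfHyBfX2Bfn6Bf36BgH+BgYCBgYCAgoCAg4GAg4GAhIKAhYOAgoOAgYKAgYKAgIGAf4CAf4CAfn+AfX6AfX6AfH2Ae3yAe3yAfHyAfX2Afn6Bfn6Bf3+BgICBgYCBgoCAg4GAg4GAhIKA9Kj9wYC8goOAgYKAgIF/f4CAf4CAfn+Afn6AfX6AfH2Ae3yAe3yAfH2AfX2AfX6Afn+Bf3+BgICBgYCBgoGBgoGBg4GBhIKBBEEB+FvW7ZLKg4F/gIF/f4B/f4B/fn9/fn5/fX6AfH2Ae3yAe3yAfH2AfX6AfX6Afn+Bf3+BgICBgICBgYGBgoGBg4GBhIGBAGMJADMQ6iV17ZKvgYF/gIB/f39/fn9/fn5/fX5/fH1/e32Ae32AfH6AfH6AfX+BfoCBfoCBf4CBgIGBgYGCgoGCg4GCg4GC/LzqDJxTADMi+lhtwn1+gIB/f39/fn9/fn9/fX5/fH5/e31/e32AfH6AfH+AfYCBfYCBfoGBf4GCf4GCgIGCgYGCgoKCg4KDmH2F+7nMAGdbADc4/7aqgoB+gIB+f39+fn9+fX5/fH5/fH5/e36AfH+AfICBfIGBfYGCfoKCfoKCf4KCgIKDgIKDgYGDg4KD"/>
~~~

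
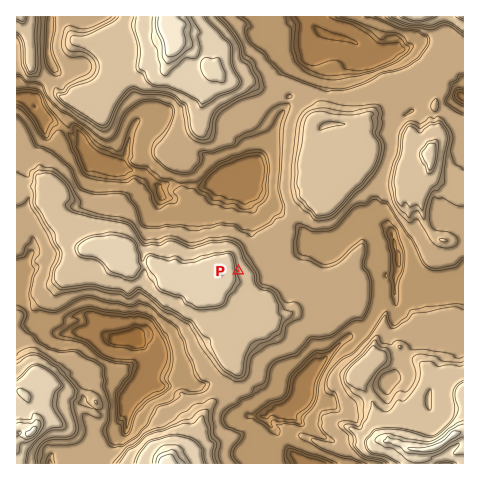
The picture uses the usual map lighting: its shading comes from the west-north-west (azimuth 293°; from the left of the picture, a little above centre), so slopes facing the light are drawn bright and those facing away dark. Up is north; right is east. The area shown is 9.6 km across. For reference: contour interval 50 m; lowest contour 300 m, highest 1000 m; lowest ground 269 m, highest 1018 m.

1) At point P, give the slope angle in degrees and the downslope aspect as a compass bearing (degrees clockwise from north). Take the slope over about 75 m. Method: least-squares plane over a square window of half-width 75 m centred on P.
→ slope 28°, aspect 83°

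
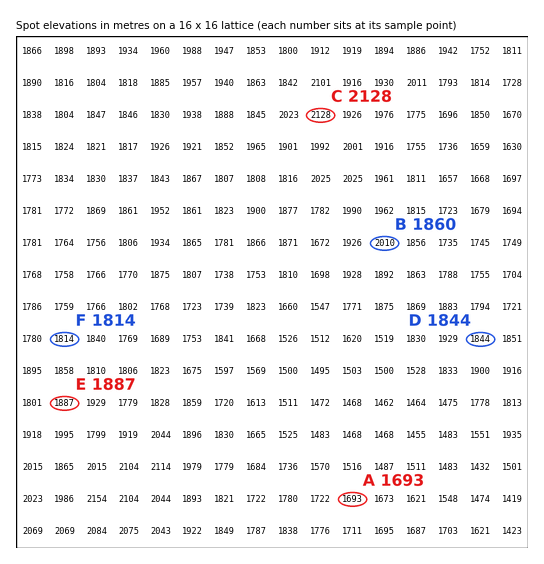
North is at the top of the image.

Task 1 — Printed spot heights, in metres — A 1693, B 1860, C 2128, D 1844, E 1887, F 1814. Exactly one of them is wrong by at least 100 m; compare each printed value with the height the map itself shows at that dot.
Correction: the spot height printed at B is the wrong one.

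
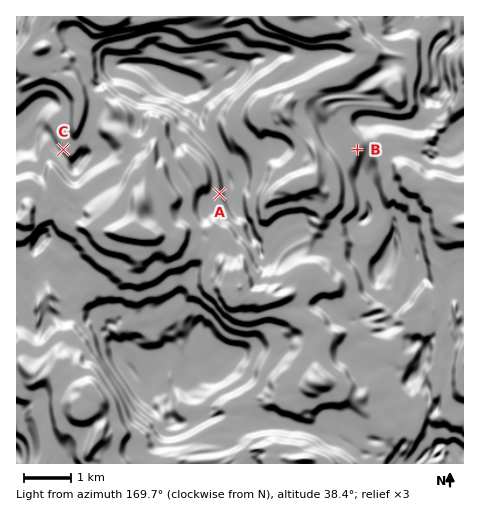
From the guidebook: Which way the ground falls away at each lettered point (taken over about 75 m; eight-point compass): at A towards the W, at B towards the NW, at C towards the NE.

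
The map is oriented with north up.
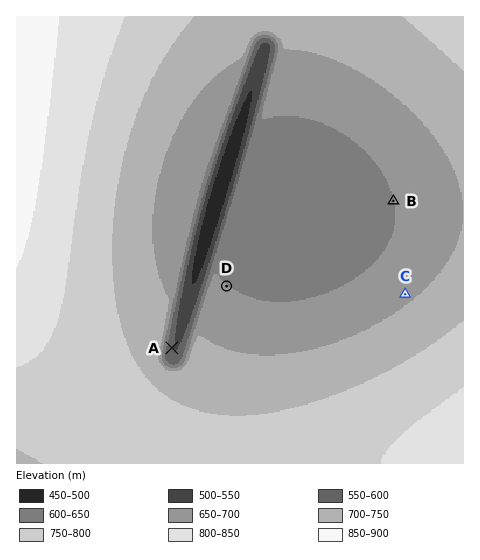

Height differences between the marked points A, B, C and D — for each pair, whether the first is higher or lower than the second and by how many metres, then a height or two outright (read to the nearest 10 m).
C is higher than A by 130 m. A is lower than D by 90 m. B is higher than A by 90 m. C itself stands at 690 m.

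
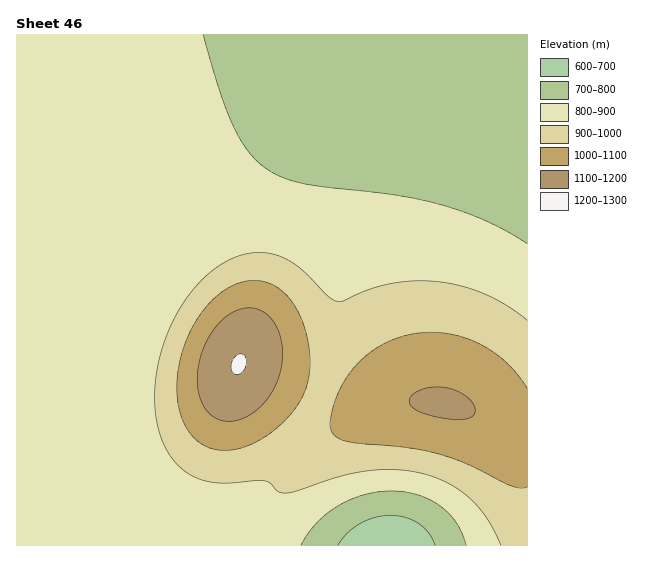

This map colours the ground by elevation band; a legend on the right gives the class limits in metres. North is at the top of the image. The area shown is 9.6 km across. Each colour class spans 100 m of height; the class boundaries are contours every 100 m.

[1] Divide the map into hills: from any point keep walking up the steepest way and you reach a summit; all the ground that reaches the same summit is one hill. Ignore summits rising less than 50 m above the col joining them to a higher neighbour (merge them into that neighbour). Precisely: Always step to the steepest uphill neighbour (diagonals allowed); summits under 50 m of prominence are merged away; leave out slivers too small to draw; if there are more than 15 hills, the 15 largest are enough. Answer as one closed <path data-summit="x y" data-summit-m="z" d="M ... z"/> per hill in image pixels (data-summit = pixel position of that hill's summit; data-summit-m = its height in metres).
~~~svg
<path data-summit="239 364" data-summit-m="1204" d="M527 34l-511 1 1 511 164 0 18-15 44-22 36-33 20-32 16-33 12-34 8-32 4-26 0-43-12-53-2-34 4-20 8-18 15-22 19-19 30-21 54-28 71-24z"/><path data-summit="442 403" data-summit-m="1111" d="M527 35l-58 20-55 26-35 22-32 33-14 23-8 30 2 34 12 53 0 43-10 49-14 43-16 33-20 32-36 33-50 26-11 11 346-1z"/>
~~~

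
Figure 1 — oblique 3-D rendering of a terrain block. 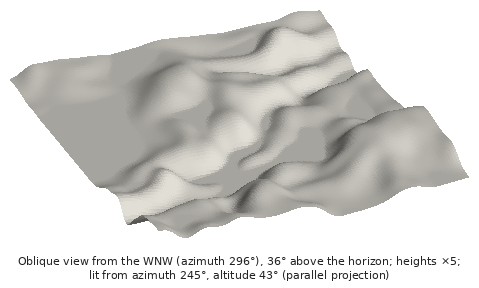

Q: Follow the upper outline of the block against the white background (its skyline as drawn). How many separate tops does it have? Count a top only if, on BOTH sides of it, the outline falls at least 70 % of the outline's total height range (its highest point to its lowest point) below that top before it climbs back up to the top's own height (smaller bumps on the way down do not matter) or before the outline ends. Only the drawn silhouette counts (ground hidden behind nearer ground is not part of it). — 0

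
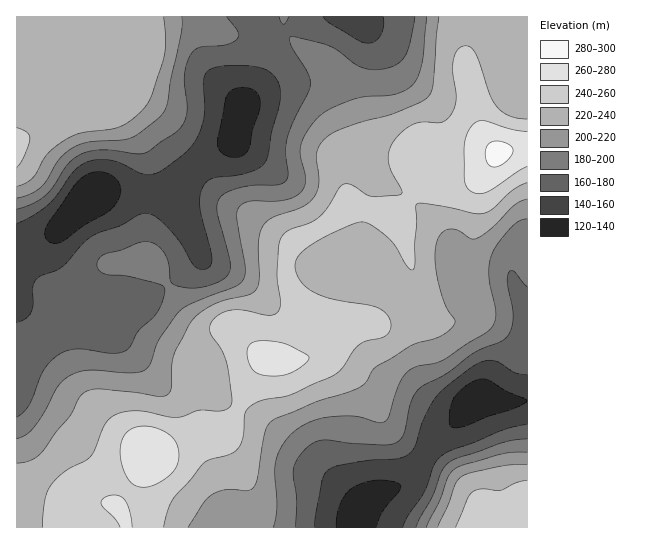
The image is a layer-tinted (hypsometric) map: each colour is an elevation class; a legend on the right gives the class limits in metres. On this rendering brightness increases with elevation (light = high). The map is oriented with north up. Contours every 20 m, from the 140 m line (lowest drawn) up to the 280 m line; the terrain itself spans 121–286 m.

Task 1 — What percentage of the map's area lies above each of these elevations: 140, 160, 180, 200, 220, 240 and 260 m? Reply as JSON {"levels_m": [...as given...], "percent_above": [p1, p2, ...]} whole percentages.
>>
{"levels_m": [140, 160, 180, 200, 220, 240, 260], "percent_above": [96, 86, 70, 58, 45, 19, 3]}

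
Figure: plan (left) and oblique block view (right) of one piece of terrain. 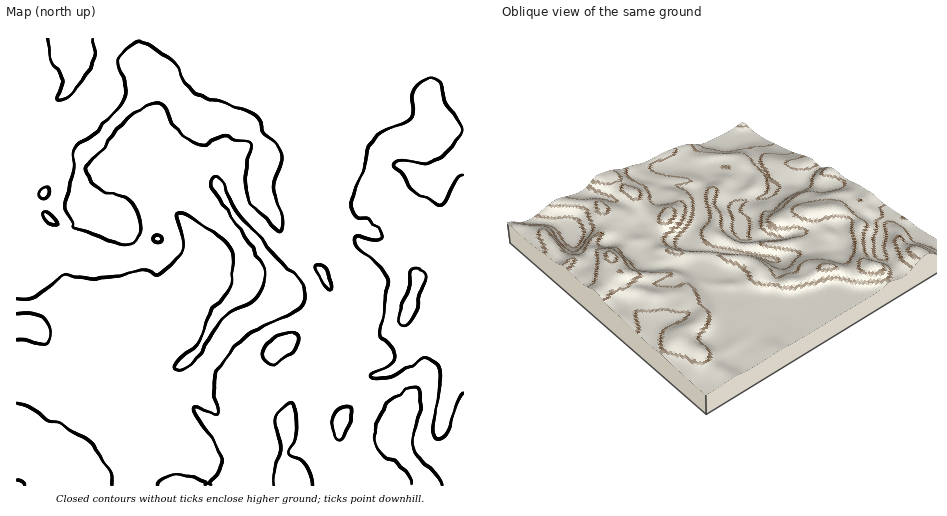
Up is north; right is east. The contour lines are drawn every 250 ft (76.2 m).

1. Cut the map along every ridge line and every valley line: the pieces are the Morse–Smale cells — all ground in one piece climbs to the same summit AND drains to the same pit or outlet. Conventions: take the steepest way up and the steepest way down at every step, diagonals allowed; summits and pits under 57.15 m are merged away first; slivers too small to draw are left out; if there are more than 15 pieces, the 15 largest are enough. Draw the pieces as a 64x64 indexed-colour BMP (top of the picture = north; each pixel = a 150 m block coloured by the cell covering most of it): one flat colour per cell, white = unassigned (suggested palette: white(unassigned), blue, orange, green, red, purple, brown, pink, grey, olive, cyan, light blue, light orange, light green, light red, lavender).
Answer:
<image width="64" height="64" href="data:image/bmp;base64,Qk12CAAAAAAAAHYAAAAoAAAAQAAAAEAAAAABAAQAAAAAAAAIAAATCwAAEwsAABAAAAAAAAAA////ALR3HwAOf/8ALKAsACgn1gC9Z5QAS1aMAMJ34wB/f38AIr28AM++FwDox64AeLv/AIrfmACWmP8A1bDFABEREREREREREREREREREREREREREzMzMzMzMzMzMzMzERERERERERERERERERERERERERMzMzMzMzMzMzMzMzMRERERERERERERERERERERERERMzMzMzMzMzMzMzMzMxEREREREREREREREREREREREREzMzMzMzMzMzMzMzMxERERERERERERERERERERERERETMzMzMzMzMzMzMzMxERERERERERERERERERERERERERMzMzMzMzMzMzMzMzERERERERERERERERERERERERERETMzMzMzMzMzMzMzERERERERERERERERERERERERERERMzMzMzMzMzMzMzMREREREREREREREREREREREREREREzMzMzMzMzMzMzMxERERERERERERERERERERERERERETMzMzMzMzMzMzMzERERERERERERERERERERERERERERMzMzMTMzMzMzMzMREREREREREREREREREREREREREREzMzMREzMzMzMzMxERERERERERERERERERERERERERERMzMRETMzMzMzMzEREREREREREREREREREREREREREREzMREREzMzMzMzMxERERERERERERERERERERERERERERERERETMzMzMzMzERERERERERERERERERERERERERERERERERETMzMzMzMRERERERERERERERERERERERERERERERERERERMzMzMxERERERERERERERERERERERERERERERERERERETMzMzEREREREREREREREREREREREREREREREREREREREzMzMRERERERERERERERERERERERERERERERERERERETMzMxERERERERERERERERERERERERERERERERERERERMzMxEREREREREREREREREREREREREREREREREREREREzMxERERERERERERERERERERERERERERERERERERERETMRERERERERERERERERIiERERERERERERERERERERERMREREREREREREiERESIiIhERERERERERESIiERERERERERERERERERIiIiIiIiIiERERERERERESIiIiIhERERERERERERERIiIiIiIiIiIRERERERERESIiIiIiERERERERERERERIiIiIiIiIiIiEREREREREiIiIiIiIREREREREREREREiIiIiIiIiIiIRERERERESIiIiIiIhERERERERERERESIiIiIiIiIiIiERERERERIiIiIiIiERERERERERERESIiIiIiIiIiIiIhERERERIiIiIiIiIRERERERERERERIiIiIiIiIiIiIiIREREREiIiIiIiERERERERERERERIiIiIiIiIiIiIiIhEREREiIiIiIiEREREREREREREiIiIiIiIiIiIiIiIhEREREiIiIiIiERERERERERERIiIiIiIiIiIiIiIiIiERERESIiIiIiEREREREREREREiIiIiIiIiIiIiIiIiERERESIiIiIiERERERERERERESIiIiIiIiIiIiIiIiERERESIiIiIiERERERERERERERIiIiIiIiIiIiIiIiERERESIiIiIiEREREREREREREREiIiIiIiIiIiIiIiERERESIiIiIiIRERERERERERERESIiIiIiIiIiIiIiERERERIiIiIiIiERERERERERERERIiIiIiIiIiIiIhERERERIiIiIiIiIiEREREREREREREiIiIiIiIiIiIiEREREREiIiIiIiIiIRERERERERERESIiIiIiIiIiIiIREREREiIiIiIiIiIiERERERERERERIiIiIiIiIiIiIhEREREiIiIiIiIiIiIREREREREREREiIiIiIiIiIiIiIREREiIiIiIiIiIiIRERERERERERESIiIiIiIiIiIiIiIiIiIiIiIiIiIiIhERERERERERERIiIiIiIiIiIiIiIiIiIiIiIiIiIiIiEREREREREREREiIiIiIiIiIiIiIiIiIiIiIiIiIiIiEREREREREREREVIiIiIiIiIiIiIiIiIiIiIiIiIiIhERERERERERERERVURCIiIiIiIiIiIiIiIiIiIiIiIhERERERERERERERFVREQiIiIiIiIiIiIiIiIiIiIiIiEREREREREREREREVVEREIiIiIiIiIiIiIiIiIiIiIiIRERERERERERERERVUREREIiIiIiIiIiIiIiIiIiIiIhERERERERERERERFURERERCIiIiIiIiIiIiIiIiIiIiEREREREREREREREVREREREQiIiIiIiIiIiIiIiIiIiIRERERERERERERERZEREREREIiIiIiIiIiIiIiIiIiIhERERERERERERERFkREREREQiIiIiIiIiIiIiIiIiIhEREREREREREREREWREREREREIiIiIiIiIiIiIiIiIhERERERERERERERERZEREREREQiIiIiIiIiIiIiIiIhERERERERERERERERFkRERERERCIiIiIiIiIiIiIREREREREREREREREREREWREREREREIiIiIiIiIiIiERERERERERERERERERERERZEREREREQiIiIiIiIiIRERERERERERERERERERERERFERERERERCIiIiIiIiIREREREREREREREREREREREREUREREREREQiIiIiIiIhERERERERERERERERERERERER"/>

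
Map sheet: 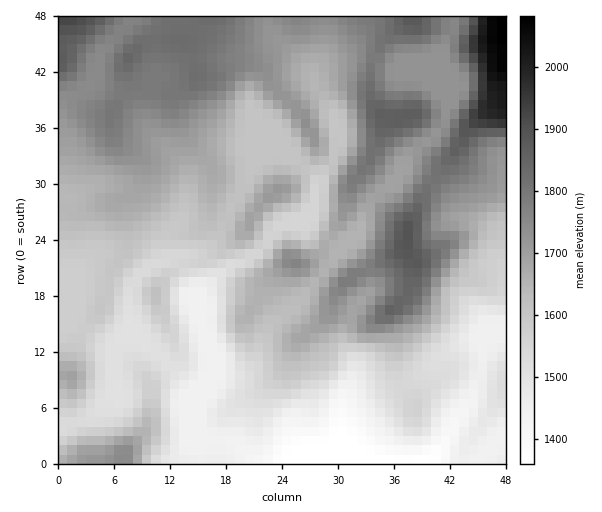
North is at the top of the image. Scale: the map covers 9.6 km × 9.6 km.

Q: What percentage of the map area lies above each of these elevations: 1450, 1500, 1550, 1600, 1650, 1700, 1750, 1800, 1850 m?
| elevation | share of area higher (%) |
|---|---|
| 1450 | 91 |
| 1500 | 84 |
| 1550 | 75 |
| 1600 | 63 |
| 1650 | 50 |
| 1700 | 37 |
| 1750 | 24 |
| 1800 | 13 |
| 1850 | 5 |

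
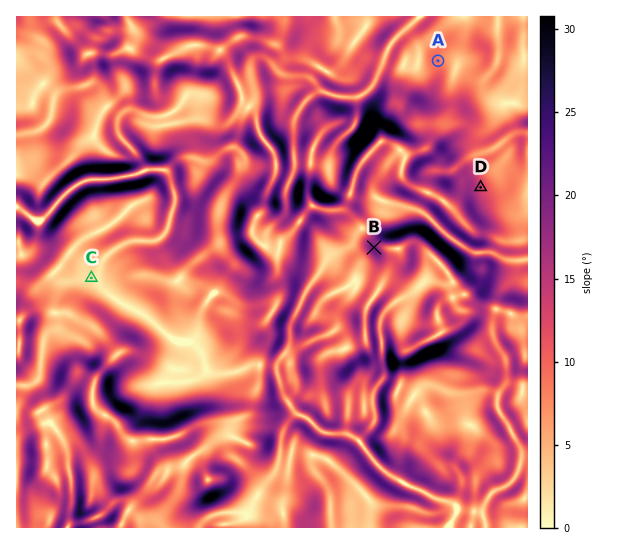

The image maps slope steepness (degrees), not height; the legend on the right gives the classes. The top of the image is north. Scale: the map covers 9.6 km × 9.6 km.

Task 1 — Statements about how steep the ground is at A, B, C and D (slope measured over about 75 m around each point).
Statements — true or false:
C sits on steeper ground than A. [false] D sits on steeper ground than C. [true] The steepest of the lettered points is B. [true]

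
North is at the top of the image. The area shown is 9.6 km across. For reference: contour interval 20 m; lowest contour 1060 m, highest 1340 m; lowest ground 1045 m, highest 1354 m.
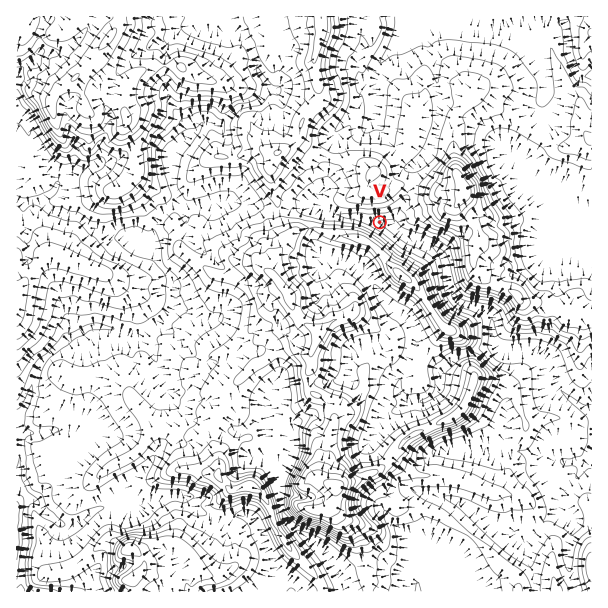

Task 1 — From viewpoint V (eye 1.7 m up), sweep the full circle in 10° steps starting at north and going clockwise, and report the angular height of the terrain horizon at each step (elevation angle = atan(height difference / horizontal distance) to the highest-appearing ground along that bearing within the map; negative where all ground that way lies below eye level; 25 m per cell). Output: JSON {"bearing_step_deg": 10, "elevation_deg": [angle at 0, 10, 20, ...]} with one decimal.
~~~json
{"bearing_step_deg": 10, "elevation_deg": [11.3, 10.5, 9.0, 6.9, 5.2, 4.6, 6.4, 6.9, 7.3, 5.4, 3.8, 3.7, 2.9, 1.2, 3.9, 7.3, 9.8, 11.3, 13.6, 15.1, 16.0, 16.5, 16.5, 15.7, 13.9, 11.1, 7.7, 4.2, 2.1, 3.1, 5.2, 6.9, 8.7, 10.2, 11.0, 11.4]}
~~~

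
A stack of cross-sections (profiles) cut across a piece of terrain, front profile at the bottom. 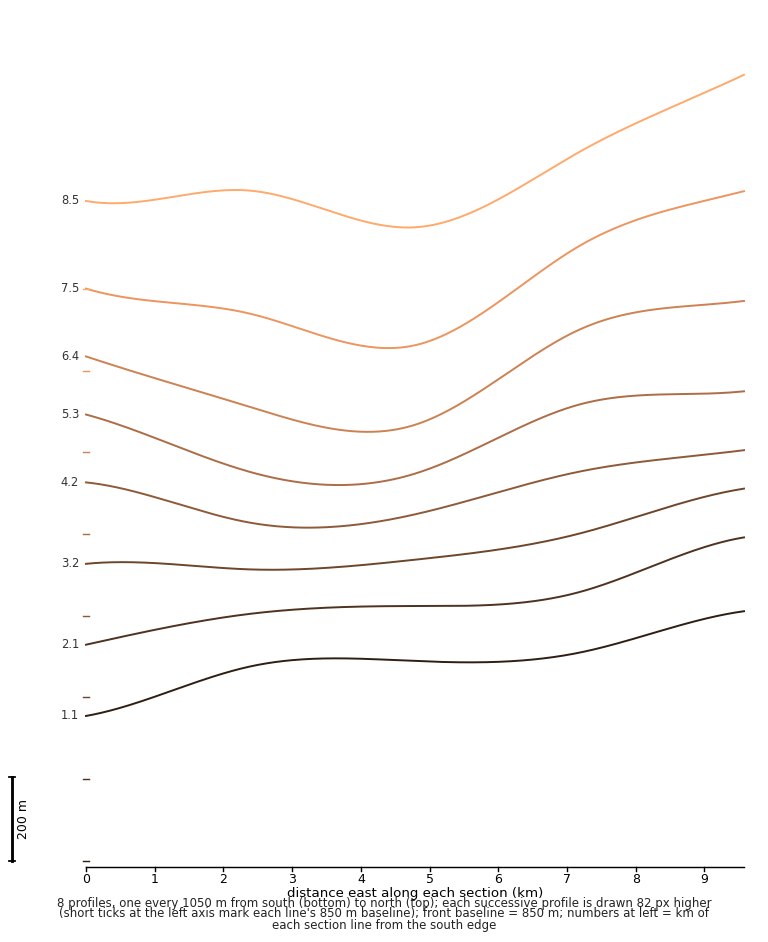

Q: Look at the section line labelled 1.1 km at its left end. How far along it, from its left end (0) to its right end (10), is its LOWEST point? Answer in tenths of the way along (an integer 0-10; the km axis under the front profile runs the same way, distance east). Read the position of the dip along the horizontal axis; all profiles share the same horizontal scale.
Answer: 0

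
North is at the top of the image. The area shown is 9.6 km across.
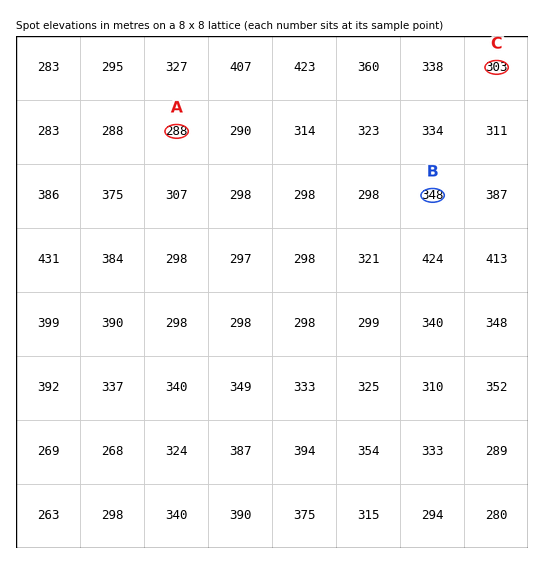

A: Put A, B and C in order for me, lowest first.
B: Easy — A C B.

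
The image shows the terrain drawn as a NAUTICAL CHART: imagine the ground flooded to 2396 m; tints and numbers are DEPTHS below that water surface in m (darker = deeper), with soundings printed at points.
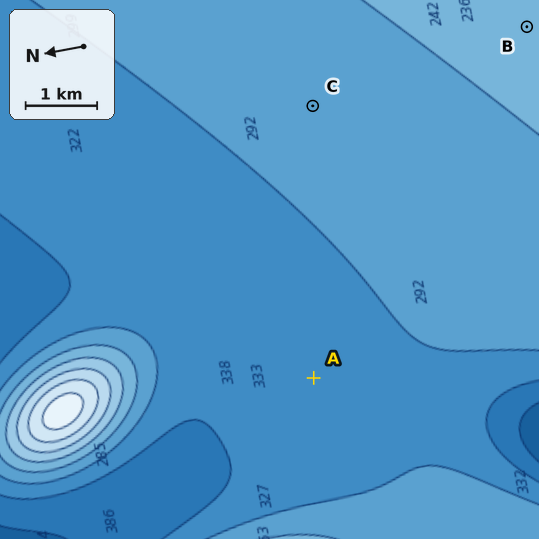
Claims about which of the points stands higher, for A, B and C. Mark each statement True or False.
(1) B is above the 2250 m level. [False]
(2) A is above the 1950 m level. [True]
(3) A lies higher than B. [False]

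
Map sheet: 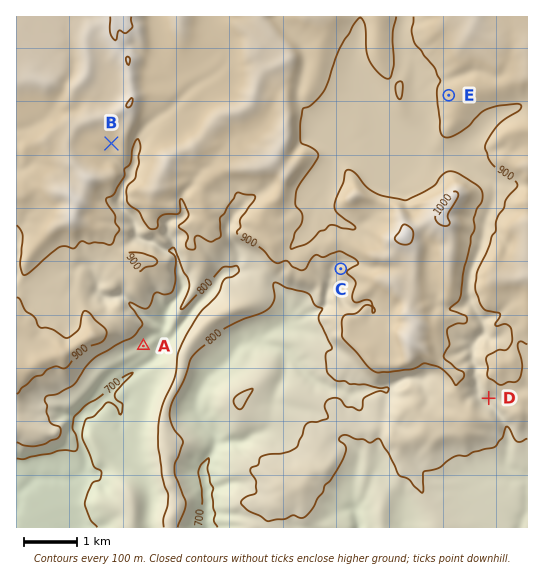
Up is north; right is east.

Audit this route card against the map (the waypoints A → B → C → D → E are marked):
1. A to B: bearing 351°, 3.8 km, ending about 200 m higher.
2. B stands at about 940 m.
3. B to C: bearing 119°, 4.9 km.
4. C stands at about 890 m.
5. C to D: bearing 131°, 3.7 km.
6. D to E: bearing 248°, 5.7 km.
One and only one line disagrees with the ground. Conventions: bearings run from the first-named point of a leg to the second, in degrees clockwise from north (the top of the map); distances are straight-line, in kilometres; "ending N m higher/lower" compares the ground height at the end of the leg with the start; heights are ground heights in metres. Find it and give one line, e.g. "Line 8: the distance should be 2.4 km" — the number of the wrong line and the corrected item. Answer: Line 6: the bearing should be 352°.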